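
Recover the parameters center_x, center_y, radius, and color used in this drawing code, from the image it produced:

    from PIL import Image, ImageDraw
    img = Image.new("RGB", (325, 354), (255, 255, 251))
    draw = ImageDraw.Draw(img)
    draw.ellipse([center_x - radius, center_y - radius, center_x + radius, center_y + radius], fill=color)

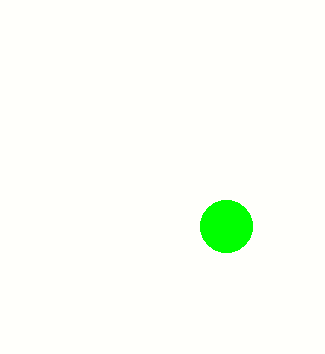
center_x = 226
center_y = 226
radius = 26
color = 'lime'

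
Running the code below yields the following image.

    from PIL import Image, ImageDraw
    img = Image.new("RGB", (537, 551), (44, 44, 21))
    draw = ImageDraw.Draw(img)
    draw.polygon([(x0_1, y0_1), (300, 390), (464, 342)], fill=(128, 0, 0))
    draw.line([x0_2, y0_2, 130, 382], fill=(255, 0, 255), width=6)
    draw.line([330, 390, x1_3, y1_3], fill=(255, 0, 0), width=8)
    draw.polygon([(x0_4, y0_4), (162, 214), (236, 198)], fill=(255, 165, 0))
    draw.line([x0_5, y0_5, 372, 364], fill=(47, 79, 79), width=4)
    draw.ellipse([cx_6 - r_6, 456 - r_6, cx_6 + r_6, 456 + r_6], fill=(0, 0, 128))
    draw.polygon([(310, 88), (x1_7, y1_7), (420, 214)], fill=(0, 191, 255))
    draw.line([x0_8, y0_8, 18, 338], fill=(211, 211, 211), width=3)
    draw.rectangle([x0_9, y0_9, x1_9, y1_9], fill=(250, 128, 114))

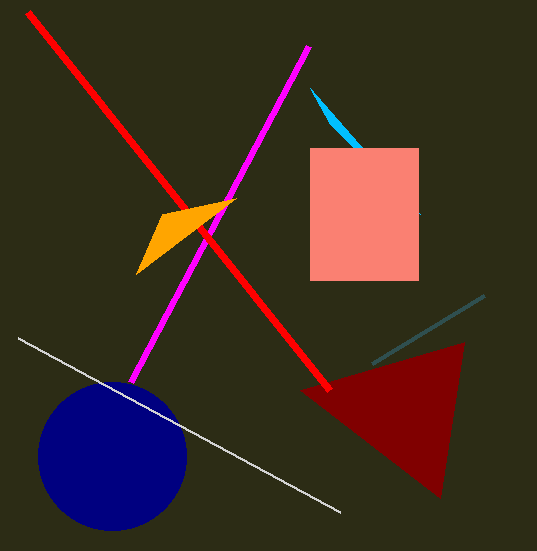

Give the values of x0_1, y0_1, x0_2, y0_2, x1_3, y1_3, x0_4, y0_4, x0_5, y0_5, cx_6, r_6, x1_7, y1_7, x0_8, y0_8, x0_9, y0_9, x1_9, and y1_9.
x0_1 = 440; y0_1 = 498; x0_2 = 308; y0_2 = 46; x1_3 = 28; y1_3 = 12; x0_4 = 136; y0_4 = 274; x0_5 = 484; y0_5 = 296; cx_6 = 112; r_6 = 74; x1_7 = 330; y1_7 = 124; x0_8 = 340; y0_8 = 512; x0_9 = 310; y0_9 = 148; x1_9 = 418; y1_9 = 280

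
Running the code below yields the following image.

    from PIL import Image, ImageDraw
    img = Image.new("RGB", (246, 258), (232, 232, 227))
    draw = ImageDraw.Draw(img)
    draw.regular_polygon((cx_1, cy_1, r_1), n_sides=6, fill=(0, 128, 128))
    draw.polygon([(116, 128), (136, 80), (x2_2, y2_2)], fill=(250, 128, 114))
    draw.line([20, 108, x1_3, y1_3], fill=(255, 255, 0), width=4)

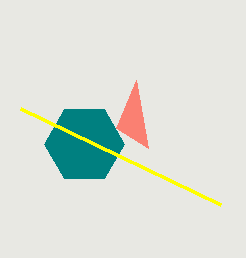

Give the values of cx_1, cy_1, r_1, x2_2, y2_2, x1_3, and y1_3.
cx_1 = 84, cy_1 = 144, r_1 = 40, x2_2 = 148, y2_2 = 148, x1_3 = 220, y1_3 = 204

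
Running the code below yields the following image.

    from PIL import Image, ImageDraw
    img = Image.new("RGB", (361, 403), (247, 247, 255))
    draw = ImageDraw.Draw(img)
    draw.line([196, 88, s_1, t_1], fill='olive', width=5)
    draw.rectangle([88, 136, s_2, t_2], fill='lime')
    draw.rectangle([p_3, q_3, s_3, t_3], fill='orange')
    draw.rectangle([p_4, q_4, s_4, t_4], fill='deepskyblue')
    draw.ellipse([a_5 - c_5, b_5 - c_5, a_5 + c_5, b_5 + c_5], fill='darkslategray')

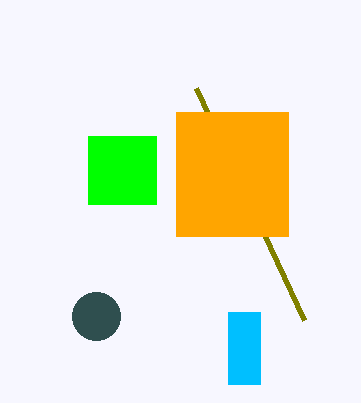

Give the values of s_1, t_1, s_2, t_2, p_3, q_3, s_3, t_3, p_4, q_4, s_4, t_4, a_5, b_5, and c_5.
s_1 = 304; t_1 = 320; s_2 = 156; t_2 = 204; p_3 = 176; q_3 = 112; s_3 = 288; t_3 = 236; p_4 = 228; q_4 = 312; s_4 = 260; t_4 = 384; a_5 = 96; b_5 = 316; c_5 = 24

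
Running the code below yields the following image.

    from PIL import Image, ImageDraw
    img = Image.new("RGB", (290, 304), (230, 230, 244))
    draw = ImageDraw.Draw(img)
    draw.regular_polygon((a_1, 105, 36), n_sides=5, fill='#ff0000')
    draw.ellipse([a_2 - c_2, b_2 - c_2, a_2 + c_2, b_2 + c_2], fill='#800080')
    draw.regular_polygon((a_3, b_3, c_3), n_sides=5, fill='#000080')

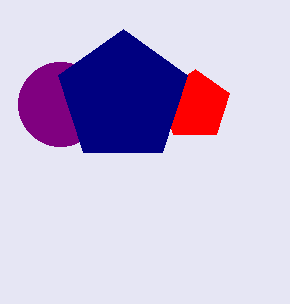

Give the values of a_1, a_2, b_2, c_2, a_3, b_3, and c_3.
a_1 = 195, a_2 = 60, b_2 = 104, c_2 = 42, a_3 = 123, b_3 = 97, c_3 = 68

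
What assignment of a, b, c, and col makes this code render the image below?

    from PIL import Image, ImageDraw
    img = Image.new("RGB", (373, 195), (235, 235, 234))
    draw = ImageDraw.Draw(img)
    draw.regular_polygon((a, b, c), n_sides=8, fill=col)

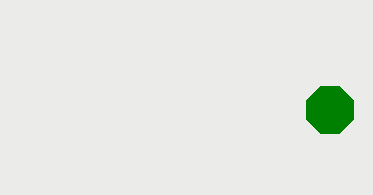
a = 330; b = 110; c = 25; col = 'green'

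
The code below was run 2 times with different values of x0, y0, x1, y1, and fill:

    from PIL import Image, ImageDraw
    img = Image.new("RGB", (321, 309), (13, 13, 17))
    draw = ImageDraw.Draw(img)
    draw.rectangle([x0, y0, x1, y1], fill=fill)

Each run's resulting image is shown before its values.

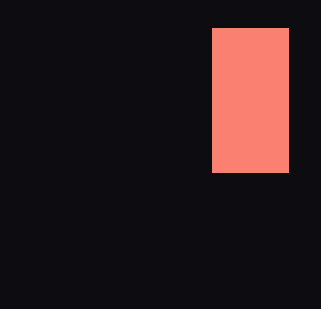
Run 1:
x0 = 212, y0 = 28, x1 = 288, y1 = 172, fill = 'salmon'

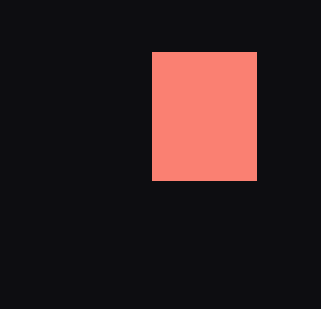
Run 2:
x0 = 152, y0 = 52, x1 = 256, y1 = 180, fill = 'salmon'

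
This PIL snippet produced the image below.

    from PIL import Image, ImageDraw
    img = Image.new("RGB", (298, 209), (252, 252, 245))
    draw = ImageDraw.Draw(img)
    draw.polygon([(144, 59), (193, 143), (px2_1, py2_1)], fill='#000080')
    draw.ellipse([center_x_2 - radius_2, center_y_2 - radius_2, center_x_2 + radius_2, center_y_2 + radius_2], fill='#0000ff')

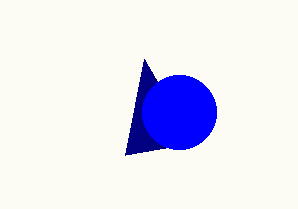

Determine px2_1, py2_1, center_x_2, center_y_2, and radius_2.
px2_1 = 125; py2_1 = 155; center_x_2 = 179; center_y_2 = 112; radius_2 = 37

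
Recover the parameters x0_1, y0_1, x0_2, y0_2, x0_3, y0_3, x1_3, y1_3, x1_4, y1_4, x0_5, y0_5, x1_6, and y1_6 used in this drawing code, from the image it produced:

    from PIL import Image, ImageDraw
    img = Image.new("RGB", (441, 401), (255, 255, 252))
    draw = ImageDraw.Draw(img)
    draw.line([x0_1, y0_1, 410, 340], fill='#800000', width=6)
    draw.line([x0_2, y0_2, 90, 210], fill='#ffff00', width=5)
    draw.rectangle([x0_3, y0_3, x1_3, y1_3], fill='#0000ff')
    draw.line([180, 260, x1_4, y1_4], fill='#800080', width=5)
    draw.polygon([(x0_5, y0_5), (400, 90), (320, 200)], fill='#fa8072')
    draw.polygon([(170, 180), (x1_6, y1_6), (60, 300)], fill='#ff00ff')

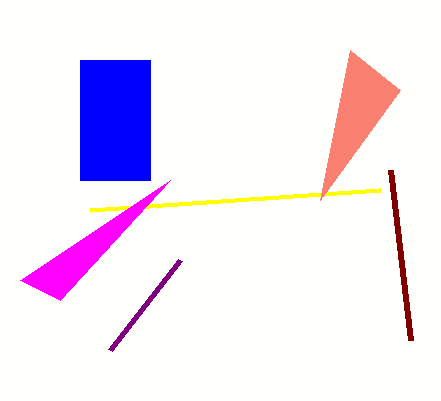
x0_1 = 390; y0_1 = 170; x0_2 = 380; y0_2 = 190; x0_3 = 80; y0_3 = 60; x1_3 = 150; y1_3 = 180; x1_4 = 110; y1_4 = 350; x0_5 = 350; y0_5 = 50; x1_6 = 20; y1_6 = 280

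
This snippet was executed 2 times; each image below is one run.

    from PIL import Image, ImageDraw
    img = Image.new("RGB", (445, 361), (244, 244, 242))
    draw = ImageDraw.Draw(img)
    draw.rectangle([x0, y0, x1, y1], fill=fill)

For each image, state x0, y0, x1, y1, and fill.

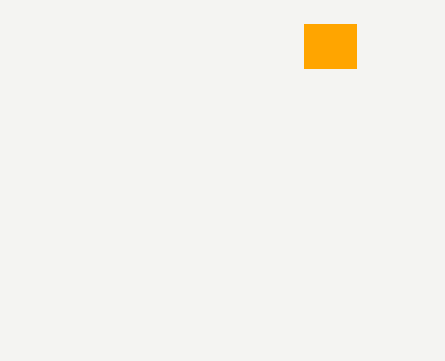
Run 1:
x0 = 304, y0 = 24, x1 = 356, y1 = 68, fill = 'orange'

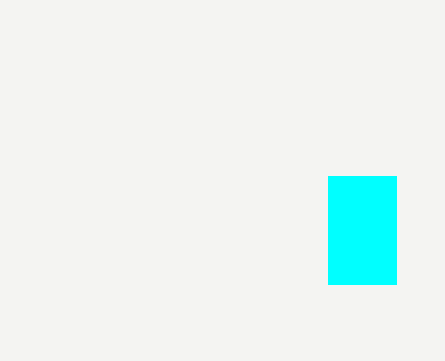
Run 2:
x0 = 328, y0 = 176, x1 = 396, y1 = 284, fill = 'cyan'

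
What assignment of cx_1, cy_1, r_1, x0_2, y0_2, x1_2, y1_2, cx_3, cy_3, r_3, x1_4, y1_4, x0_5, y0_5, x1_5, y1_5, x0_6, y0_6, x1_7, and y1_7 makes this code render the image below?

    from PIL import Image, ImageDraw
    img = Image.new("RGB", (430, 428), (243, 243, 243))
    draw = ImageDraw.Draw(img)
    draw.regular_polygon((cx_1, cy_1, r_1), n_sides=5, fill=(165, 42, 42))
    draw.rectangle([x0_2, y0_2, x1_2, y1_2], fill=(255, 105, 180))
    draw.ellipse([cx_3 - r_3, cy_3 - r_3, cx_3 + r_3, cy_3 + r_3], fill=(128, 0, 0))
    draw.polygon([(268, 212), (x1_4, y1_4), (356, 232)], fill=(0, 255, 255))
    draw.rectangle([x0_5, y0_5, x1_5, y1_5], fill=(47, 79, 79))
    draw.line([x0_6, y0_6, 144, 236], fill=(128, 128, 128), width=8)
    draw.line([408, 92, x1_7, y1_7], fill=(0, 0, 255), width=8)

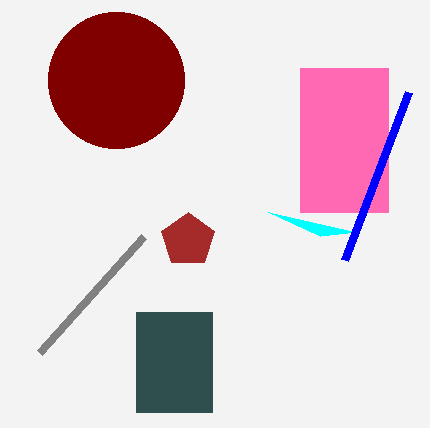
cx_1 = 188
cy_1 = 240
r_1 = 28
x0_2 = 300
y0_2 = 68
x1_2 = 388
y1_2 = 212
cx_3 = 116
cy_3 = 80
r_3 = 68
x1_4 = 320
y1_4 = 236
x0_5 = 136
y0_5 = 312
x1_5 = 212
y1_5 = 412
x0_6 = 40
y0_6 = 352
x1_7 = 344
y1_7 = 260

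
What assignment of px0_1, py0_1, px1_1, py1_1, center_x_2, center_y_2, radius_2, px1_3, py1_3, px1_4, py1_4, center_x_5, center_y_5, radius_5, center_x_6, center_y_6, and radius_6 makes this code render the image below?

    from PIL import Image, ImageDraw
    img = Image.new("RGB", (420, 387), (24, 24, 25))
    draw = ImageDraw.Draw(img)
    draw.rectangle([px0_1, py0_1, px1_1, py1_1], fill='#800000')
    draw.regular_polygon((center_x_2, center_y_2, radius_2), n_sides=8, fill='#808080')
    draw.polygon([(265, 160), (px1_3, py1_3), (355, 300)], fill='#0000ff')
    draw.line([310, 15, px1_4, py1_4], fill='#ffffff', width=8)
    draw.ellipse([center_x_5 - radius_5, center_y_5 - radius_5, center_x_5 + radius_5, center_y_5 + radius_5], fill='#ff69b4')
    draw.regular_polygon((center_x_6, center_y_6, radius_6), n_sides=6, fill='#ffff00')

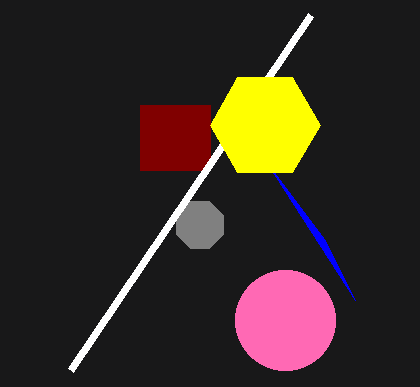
px0_1 = 140
py0_1 = 105
px1_1 = 210
py1_1 = 170
center_x_2 = 200
center_y_2 = 225
radius_2 = 25
px1_3 = 325
py1_3 = 240
px1_4 = 70
py1_4 = 370
center_x_5 = 285
center_y_5 = 320
radius_5 = 50
center_x_6 = 265
center_y_6 = 125
radius_6 = 55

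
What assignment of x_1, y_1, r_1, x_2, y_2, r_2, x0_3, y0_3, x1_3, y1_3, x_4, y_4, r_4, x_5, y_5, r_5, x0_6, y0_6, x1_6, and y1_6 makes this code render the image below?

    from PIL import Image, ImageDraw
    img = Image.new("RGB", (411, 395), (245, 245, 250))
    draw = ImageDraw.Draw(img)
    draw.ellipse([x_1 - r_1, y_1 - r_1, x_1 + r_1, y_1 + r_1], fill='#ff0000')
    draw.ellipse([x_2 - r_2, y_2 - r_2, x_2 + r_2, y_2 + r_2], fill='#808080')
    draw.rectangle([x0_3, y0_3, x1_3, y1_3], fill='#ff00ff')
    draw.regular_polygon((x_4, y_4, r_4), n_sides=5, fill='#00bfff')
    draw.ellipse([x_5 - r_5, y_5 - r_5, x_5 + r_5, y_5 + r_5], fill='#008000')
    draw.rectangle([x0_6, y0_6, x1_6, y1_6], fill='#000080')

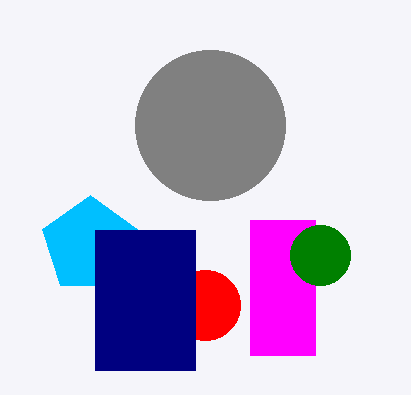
x_1 = 205; y_1 = 305; r_1 = 35; x_2 = 210; y_2 = 125; r_2 = 75; x0_3 = 250; y0_3 = 220; x1_3 = 315; y1_3 = 355; x_4 = 90; y_4 = 245; r_4 = 50; x_5 = 320; y_5 = 255; r_5 = 30; x0_6 = 95; y0_6 = 230; x1_6 = 195; y1_6 = 370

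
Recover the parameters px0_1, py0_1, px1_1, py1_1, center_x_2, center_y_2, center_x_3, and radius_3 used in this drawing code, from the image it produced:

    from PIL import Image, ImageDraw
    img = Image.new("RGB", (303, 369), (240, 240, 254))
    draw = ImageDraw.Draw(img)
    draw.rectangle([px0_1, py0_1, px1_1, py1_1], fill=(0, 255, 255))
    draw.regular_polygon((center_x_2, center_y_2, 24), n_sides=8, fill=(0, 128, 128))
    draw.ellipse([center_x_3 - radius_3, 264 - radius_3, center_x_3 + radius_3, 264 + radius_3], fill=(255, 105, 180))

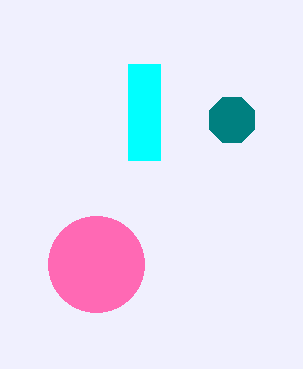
px0_1 = 128
py0_1 = 64
px1_1 = 160
py1_1 = 160
center_x_2 = 232
center_y_2 = 120
center_x_3 = 96
radius_3 = 48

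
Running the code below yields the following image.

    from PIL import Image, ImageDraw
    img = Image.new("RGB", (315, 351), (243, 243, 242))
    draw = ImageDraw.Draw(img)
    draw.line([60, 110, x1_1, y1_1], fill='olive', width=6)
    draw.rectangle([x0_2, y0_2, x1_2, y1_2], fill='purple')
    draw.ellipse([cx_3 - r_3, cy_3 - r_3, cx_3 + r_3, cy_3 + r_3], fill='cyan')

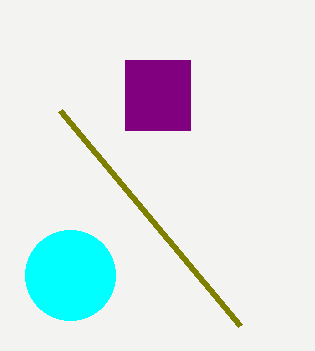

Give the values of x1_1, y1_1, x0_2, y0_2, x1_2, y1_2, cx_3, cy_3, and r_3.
x1_1 = 240
y1_1 = 325
x0_2 = 125
y0_2 = 60
x1_2 = 190
y1_2 = 130
cx_3 = 70
cy_3 = 275
r_3 = 45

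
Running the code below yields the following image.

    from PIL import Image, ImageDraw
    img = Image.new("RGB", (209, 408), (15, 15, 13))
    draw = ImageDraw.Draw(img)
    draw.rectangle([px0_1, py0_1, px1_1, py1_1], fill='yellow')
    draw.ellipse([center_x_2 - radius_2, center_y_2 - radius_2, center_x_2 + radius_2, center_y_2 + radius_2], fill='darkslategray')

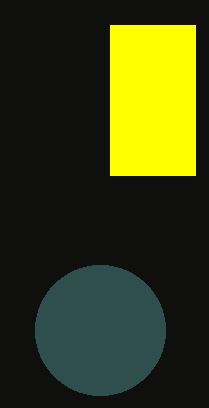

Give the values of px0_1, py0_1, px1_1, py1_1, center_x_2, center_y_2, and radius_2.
px0_1 = 110
py0_1 = 25
px1_1 = 195
py1_1 = 175
center_x_2 = 100
center_y_2 = 330
radius_2 = 65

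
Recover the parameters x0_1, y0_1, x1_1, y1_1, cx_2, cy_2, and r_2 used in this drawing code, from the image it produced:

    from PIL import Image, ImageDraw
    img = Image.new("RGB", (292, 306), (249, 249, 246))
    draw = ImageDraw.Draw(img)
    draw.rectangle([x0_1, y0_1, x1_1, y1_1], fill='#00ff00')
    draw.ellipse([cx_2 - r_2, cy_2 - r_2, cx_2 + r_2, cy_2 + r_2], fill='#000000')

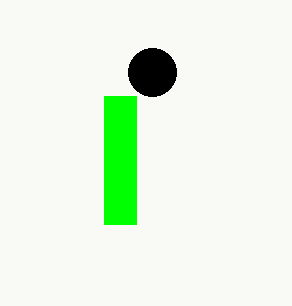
x0_1 = 104, y0_1 = 96, x1_1 = 136, y1_1 = 224, cx_2 = 152, cy_2 = 72, r_2 = 24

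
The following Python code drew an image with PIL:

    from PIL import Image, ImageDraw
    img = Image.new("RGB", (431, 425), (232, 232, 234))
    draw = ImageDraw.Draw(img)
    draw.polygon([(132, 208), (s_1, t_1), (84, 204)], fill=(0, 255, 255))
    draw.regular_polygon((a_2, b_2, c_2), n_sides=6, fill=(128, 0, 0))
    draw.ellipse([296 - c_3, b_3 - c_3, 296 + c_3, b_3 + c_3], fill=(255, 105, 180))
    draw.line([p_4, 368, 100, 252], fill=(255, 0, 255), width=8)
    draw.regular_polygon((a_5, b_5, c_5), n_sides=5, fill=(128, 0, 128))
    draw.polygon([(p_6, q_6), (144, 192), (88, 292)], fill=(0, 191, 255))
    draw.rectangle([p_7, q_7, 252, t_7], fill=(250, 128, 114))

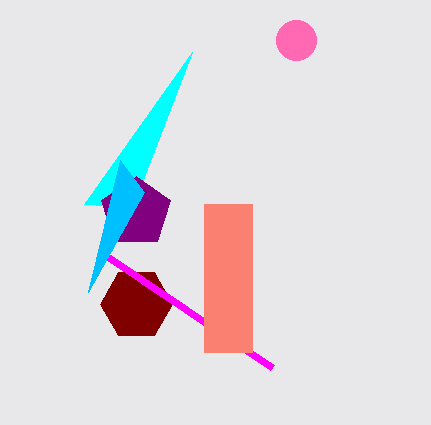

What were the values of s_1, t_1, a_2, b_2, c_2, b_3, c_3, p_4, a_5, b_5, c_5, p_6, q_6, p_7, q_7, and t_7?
s_1 = 192
t_1 = 52
a_2 = 136
b_2 = 304
c_2 = 36
b_3 = 40
c_3 = 20
p_4 = 272
a_5 = 136
b_5 = 212
c_5 = 36
p_6 = 120
q_6 = 160
p_7 = 204
q_7 = 204
t_7 = 352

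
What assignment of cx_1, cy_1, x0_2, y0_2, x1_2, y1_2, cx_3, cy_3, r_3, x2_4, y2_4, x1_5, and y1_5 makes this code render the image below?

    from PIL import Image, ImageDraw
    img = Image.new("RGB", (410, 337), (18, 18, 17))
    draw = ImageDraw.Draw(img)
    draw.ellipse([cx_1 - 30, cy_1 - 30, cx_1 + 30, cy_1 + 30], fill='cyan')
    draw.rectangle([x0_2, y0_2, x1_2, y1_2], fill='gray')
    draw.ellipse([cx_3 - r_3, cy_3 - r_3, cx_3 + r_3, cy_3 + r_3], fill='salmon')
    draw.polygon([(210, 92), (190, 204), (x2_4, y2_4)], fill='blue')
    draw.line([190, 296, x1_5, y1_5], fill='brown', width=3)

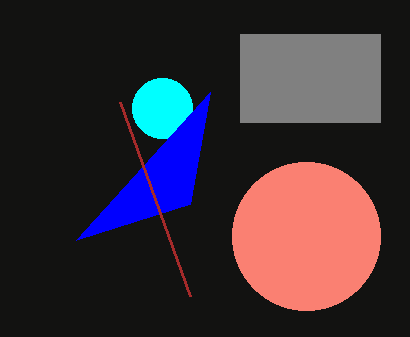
cx_1 = 162; cy_1 = 108; x0_2 = 240; y0_2 = 34; x1_2 = 380; y1_2 = 122; cx_3 = 306; cy_3 = 236; r_3 = 74; x2_4 = 76; y2_4 = 240; x1_5 = 120; y1_5 = 102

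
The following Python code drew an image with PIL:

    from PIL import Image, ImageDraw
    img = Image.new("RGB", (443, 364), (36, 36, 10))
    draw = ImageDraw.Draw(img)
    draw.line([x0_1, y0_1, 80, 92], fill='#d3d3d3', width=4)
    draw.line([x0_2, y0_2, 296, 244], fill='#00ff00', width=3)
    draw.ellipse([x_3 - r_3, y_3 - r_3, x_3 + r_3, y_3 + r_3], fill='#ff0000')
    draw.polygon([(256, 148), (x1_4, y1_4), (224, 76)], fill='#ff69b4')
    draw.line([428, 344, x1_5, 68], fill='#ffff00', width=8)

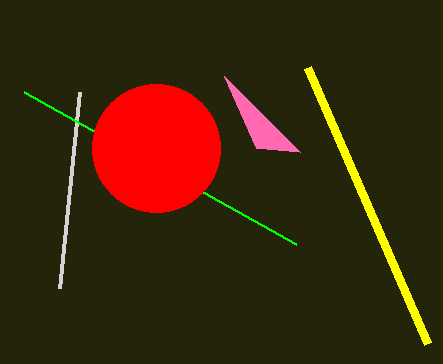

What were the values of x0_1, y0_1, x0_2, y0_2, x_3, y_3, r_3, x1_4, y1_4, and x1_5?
x0_1 = 60, y0_1 = 288, x0_2 = 24, y0_2 = 92, x_3 = 156, y_3 = 148, r_3 = 64, x1_4 = 300, y1_4 = 152, x1_5 = 308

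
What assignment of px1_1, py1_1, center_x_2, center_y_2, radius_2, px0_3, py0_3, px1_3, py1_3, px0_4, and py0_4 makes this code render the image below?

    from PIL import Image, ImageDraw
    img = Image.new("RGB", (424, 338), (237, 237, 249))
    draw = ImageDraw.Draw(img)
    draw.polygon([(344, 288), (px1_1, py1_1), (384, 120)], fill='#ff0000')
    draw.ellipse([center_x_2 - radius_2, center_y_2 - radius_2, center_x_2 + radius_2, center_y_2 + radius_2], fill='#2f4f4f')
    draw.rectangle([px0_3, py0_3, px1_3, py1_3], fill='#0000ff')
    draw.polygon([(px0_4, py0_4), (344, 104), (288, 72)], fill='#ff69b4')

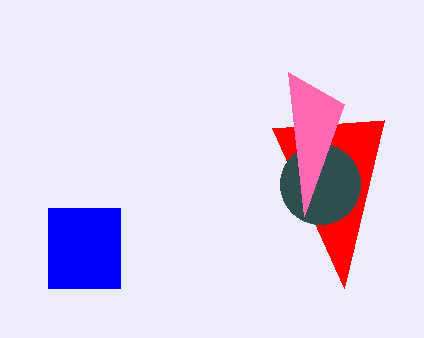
px1_1 = 272
py1_1 = 128
center_x_2 = 320
center_y_2 = 184
radius_2 = 40
px0_3 = 48
py0_3 = 208
px1_3 = 120
py1_3 = 288
px0_4 = 304
py0_4 = 216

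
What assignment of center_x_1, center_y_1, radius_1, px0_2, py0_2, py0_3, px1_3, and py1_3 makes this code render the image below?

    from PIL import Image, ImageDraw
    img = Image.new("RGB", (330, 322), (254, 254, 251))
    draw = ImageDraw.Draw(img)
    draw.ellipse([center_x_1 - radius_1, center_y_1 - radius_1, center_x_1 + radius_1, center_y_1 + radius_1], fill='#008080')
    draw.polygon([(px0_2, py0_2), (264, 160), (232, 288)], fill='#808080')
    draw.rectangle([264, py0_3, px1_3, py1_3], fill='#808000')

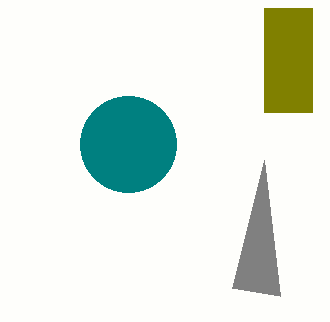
center_x_1 = 128
center_y_1 = 144
radius_1 = 48
px0_2 = 280
py0_2 = 296
py0_3 = 8
px1_3 = 312
py1_3 = 112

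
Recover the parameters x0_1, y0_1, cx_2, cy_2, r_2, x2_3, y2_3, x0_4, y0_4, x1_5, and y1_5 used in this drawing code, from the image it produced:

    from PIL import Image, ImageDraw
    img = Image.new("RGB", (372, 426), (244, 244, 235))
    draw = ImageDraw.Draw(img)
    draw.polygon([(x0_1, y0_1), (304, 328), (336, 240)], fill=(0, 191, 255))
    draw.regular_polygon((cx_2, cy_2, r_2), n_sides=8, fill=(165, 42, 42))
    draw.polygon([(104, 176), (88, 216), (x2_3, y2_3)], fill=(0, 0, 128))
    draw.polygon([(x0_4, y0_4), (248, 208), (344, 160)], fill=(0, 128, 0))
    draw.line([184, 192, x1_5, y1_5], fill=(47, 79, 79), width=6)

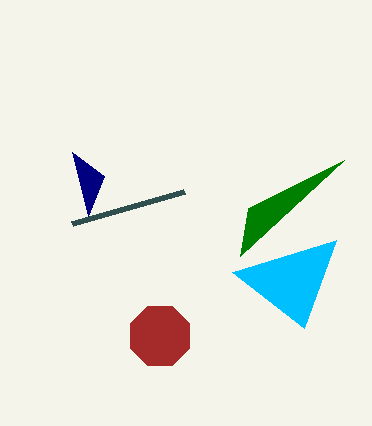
x0_1 = 232
y0_1 = 272
cx_2 = 160
cy_2 = 336
r_2 = 32
x2_3 = 72
y2_3 = 152
x0_4 = 240
y0_4 = 256
x1_5 = 72
y1_5 = 224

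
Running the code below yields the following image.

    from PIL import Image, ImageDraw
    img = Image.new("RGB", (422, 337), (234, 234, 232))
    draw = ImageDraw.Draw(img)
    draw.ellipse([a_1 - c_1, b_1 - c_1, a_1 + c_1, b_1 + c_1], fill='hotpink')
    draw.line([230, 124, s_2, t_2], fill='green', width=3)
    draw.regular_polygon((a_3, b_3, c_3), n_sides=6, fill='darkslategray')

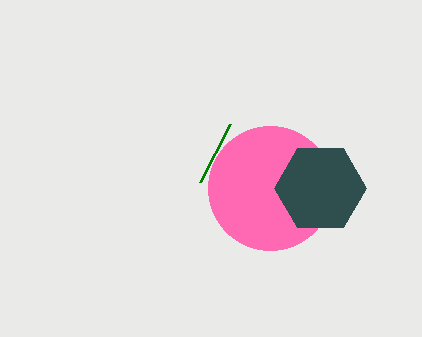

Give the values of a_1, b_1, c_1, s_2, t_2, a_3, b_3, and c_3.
a_1 = 270, b_1 = 188, c_1 = 62, s_2 = 200, t_2 = 182, a_3 = 320, b_3 = 188, c_3 = 46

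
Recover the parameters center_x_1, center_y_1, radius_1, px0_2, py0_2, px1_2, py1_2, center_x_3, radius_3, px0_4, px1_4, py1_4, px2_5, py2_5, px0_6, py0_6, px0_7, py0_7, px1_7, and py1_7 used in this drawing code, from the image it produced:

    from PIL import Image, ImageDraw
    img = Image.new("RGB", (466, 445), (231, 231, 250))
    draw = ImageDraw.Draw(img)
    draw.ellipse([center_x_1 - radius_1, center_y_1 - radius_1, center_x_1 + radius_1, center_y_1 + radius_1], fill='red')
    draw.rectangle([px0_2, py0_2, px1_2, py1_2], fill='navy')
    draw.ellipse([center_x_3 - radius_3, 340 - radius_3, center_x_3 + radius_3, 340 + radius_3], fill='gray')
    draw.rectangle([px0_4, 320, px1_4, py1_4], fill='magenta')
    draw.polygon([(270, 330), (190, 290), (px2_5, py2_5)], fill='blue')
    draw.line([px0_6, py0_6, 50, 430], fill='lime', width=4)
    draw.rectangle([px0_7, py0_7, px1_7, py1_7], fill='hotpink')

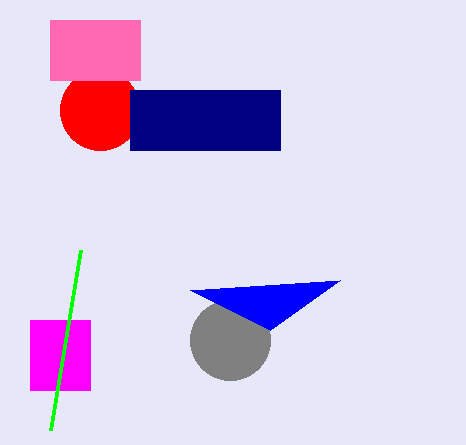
center_x_1 = 100, center_y_1 = 110, radius_1 = 40, px0_2 = 130, py0_2 = 90, px1_2 = 280, py1_2 = 150, center_x_3 = 230, radius_3 = 40, px0_4 = 30, px1_4 = 90, py1_4 = 390, px2_5 = 340, py2_5 = 280, px0_6 = 80, py0_6 = 250, px0_7 = 50, py0_7 = 20, px1_7 = 140, py1_7 = 80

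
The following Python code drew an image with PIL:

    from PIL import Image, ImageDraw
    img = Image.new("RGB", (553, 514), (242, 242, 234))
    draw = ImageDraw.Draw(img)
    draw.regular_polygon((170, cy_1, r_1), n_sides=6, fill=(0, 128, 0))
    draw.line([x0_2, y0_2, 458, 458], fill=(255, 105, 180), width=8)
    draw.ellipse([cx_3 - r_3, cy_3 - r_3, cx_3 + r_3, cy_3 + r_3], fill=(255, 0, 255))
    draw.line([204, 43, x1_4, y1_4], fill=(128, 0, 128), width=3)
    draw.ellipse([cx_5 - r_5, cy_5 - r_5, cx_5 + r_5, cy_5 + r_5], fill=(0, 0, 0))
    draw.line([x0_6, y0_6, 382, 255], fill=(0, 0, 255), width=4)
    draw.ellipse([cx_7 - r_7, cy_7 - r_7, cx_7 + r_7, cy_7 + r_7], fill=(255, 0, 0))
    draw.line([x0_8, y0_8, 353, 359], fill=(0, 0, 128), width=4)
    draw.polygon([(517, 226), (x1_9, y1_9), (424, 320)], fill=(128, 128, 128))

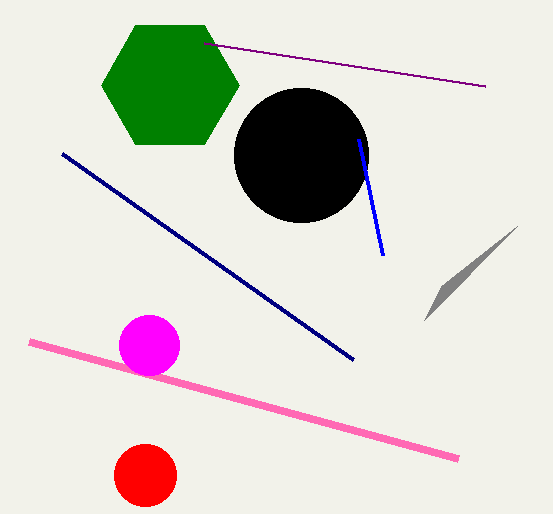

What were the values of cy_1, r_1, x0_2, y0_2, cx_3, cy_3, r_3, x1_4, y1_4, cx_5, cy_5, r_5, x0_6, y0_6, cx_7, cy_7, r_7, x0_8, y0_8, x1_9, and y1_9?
cy_1 = 85, r_1 = 69, x0_2 = 29, y0_2 = 341, cx_3 = 149, cy_3 = 345, r_3 = 30, x1_4 = 485, y1_4 = 86, cx_5 = 301, cy_5 = 155, r_5 = 67, x0_6 = 358, y0_6 = 139, cx_7 = 145, cy_7 = 475, r_7 = 31, x0_8 = 62, y0_8 = 153, x1_9 = 441, y1_9 = 286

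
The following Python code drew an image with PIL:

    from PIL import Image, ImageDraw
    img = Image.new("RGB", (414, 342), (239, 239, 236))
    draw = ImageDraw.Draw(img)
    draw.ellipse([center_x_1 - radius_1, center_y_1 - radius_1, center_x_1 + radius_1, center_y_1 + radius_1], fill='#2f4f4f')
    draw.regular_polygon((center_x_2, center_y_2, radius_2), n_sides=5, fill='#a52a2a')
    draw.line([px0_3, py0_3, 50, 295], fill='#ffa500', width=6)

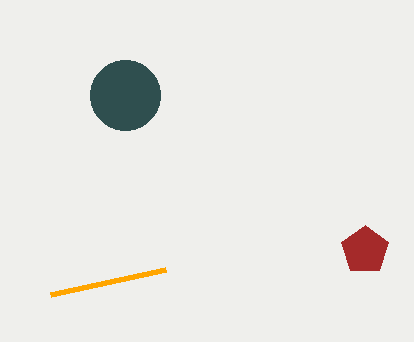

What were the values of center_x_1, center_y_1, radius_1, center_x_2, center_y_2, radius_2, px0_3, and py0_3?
center_x_1 = 125
center_y_1 = 95
radius_1 = 35
center_x_2 = 365
center_y_2 = 250
radius_2 = 25
px0_3 = 165
py0_3 = 270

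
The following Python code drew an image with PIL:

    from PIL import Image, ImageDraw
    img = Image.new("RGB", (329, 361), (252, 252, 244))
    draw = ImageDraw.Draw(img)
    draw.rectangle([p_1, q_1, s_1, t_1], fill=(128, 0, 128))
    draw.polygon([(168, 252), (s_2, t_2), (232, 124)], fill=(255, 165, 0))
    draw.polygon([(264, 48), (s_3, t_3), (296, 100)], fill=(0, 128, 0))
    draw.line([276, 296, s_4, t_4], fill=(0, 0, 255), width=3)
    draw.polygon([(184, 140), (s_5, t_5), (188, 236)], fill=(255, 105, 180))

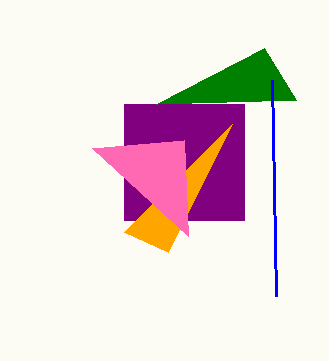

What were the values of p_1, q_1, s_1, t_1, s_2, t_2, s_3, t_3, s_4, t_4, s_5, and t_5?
p_1 = 124, q_1 = 104, s_1 = 244, t_1 = 220, s_2 = 124, t_2 = 232, s_3 = 156, t_3 = 104, s_4 = 272, t_4 = 80, s_5 = 92, t_5 = 148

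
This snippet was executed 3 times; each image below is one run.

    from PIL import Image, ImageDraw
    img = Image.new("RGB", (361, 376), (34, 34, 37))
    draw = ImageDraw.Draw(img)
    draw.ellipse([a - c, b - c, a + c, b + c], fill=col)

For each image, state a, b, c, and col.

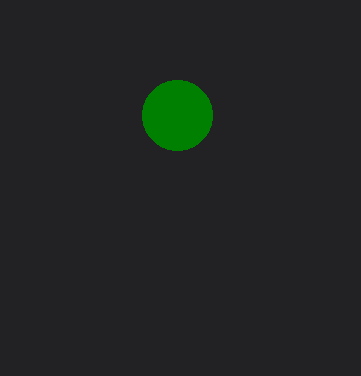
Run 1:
a = 177, b = 115, c = 35, col = 'green'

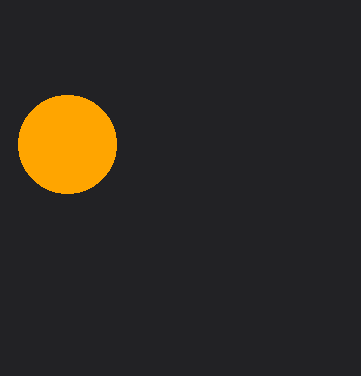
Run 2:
a = 67
b = 144
c = 49
col = 'orange'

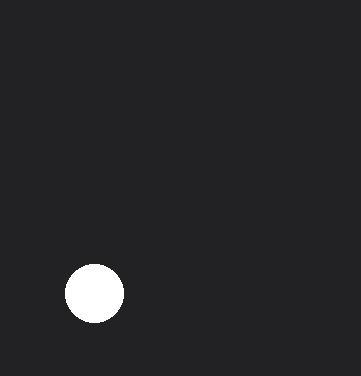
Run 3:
a = 94
b = 293
c = 29
col = 'white'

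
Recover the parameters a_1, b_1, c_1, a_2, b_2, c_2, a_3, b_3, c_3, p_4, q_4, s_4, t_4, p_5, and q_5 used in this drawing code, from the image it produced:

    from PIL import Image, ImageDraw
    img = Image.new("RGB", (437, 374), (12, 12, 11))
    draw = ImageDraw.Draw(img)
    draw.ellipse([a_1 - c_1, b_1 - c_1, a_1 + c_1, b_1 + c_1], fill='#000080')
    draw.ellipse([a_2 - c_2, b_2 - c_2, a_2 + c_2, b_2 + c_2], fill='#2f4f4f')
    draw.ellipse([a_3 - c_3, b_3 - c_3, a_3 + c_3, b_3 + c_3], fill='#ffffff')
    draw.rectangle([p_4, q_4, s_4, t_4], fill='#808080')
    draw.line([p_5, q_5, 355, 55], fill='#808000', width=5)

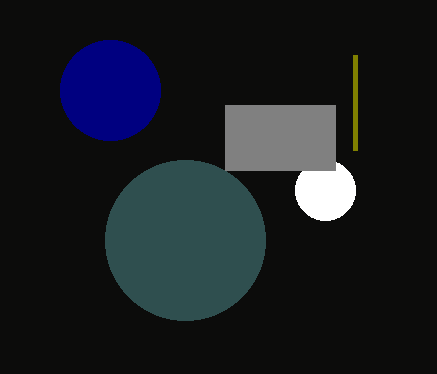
a_1 = 110
b_1 = 90
c_1 = 50
a_2 = 185
b_2 = 240
c_2 = 80
a_3 = 325
b_3 = 190
c_3 = 30
p_4 = 225
q_4 = 105
s_4 = 335
t_4 = 170
p_5 = 355
q_5 = 150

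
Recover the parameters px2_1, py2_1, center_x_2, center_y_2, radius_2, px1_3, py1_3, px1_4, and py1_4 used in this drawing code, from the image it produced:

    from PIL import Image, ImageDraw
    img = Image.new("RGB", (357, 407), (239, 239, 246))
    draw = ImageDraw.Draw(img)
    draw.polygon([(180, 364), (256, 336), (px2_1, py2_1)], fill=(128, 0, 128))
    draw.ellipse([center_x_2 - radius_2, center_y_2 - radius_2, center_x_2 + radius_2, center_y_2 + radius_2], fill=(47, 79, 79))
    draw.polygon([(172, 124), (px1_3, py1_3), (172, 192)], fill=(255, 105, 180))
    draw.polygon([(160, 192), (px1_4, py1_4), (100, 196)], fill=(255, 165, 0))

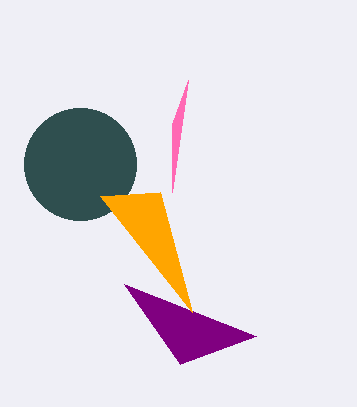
px2_1 = 124, py2_1 = 284, center_x_2 = 80, center_y_2 = 164, radius_2 = 56, px1_3 = 188, py1_3 = 80, px1_4 = 192, py1_4 = 312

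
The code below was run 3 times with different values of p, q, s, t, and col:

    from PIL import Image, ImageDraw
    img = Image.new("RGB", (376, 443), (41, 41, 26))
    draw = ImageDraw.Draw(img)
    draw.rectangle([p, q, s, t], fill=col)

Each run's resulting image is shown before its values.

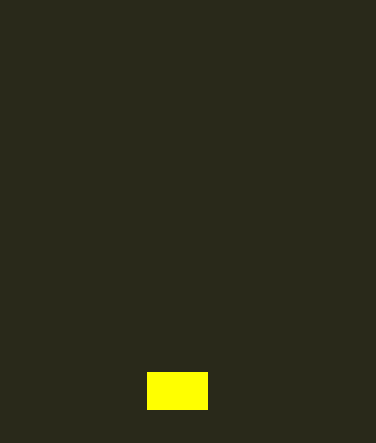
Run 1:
p = 147; q = 372; s = 207; t = 409; col = 'yellow'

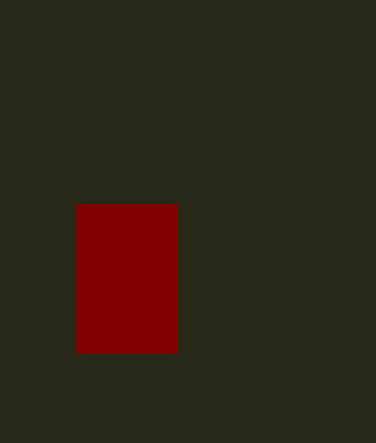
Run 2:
p = 75; q = 204; s = 177; t = 353; col = 'maroon'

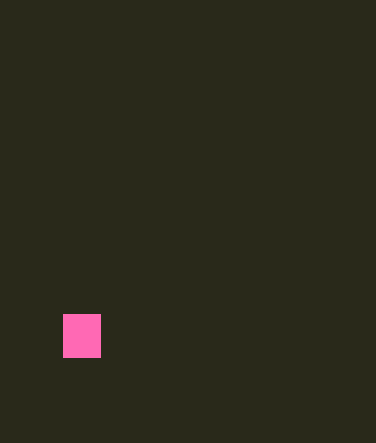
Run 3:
p = 63, q = 314, s = 100, t = 357, col = 'hotpink'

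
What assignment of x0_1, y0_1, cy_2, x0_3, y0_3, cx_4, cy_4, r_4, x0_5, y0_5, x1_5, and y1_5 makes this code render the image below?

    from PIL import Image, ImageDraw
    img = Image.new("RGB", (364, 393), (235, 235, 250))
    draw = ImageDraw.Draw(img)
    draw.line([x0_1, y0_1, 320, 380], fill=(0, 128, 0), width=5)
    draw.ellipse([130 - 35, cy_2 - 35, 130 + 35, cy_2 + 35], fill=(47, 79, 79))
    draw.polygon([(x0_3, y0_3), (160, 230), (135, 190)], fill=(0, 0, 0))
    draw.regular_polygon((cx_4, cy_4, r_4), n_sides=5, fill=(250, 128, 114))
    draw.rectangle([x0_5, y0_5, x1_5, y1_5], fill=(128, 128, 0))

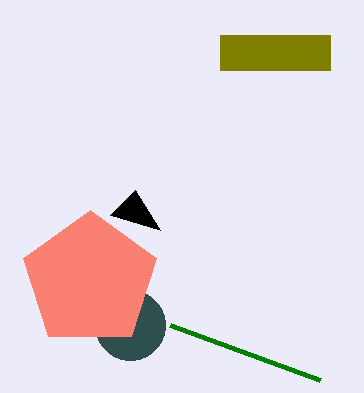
x0_1 = 170; y0_1 = 325; cy_2 = 325; x0_3 = 110; y0_3 = 215; cx_4 = 90; cy_4 = 280; r_4 = 70; x0_5 = 220; y0_5 = 35; x1_5 = 330; y1_5 = 70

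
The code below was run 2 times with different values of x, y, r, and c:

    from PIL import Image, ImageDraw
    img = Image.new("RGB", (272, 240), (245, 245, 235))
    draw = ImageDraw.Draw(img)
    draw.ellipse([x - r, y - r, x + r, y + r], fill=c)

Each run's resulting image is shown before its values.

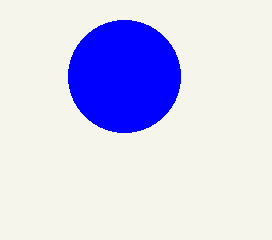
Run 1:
x = 124
y = 76
r = 56
c = 'blue'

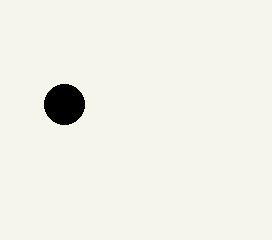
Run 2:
x = 64; y = 104; r = 20; c = 'black'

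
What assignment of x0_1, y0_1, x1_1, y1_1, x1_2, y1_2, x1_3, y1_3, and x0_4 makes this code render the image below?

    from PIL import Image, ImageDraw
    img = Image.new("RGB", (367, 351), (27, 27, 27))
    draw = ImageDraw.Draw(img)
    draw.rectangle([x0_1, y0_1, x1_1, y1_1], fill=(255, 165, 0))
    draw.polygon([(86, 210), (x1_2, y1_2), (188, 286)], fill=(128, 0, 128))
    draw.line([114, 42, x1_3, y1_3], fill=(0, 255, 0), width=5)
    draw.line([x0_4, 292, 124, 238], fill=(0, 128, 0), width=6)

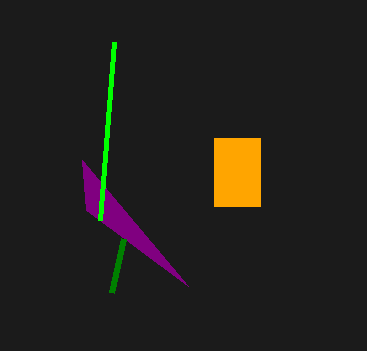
x0_1 = 214, y0_1 = 138, x1_1 = 260, y1_1 = 206, x1_2 = 82, y1_2 = 160, x1_3 = 100, y1_3 = 220, x0_4 = 112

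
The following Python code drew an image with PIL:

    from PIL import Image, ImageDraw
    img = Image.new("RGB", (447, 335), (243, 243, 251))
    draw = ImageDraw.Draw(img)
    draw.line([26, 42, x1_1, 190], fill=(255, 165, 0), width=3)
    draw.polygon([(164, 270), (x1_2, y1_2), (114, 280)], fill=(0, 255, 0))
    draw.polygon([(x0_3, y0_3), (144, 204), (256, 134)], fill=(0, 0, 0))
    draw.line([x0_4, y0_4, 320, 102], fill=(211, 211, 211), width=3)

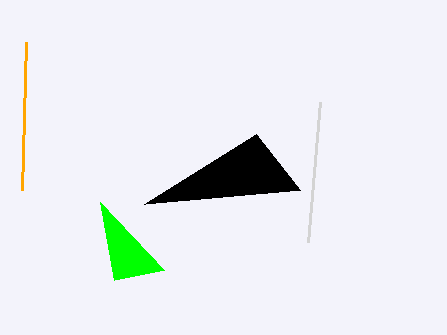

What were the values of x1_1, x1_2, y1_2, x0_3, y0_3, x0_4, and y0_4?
x1_1 = 22
x1_2 = 100
y1_2 = 202
x0_3 = 300
y0_3 = 190
x0_4 = 308
y0_4 = 242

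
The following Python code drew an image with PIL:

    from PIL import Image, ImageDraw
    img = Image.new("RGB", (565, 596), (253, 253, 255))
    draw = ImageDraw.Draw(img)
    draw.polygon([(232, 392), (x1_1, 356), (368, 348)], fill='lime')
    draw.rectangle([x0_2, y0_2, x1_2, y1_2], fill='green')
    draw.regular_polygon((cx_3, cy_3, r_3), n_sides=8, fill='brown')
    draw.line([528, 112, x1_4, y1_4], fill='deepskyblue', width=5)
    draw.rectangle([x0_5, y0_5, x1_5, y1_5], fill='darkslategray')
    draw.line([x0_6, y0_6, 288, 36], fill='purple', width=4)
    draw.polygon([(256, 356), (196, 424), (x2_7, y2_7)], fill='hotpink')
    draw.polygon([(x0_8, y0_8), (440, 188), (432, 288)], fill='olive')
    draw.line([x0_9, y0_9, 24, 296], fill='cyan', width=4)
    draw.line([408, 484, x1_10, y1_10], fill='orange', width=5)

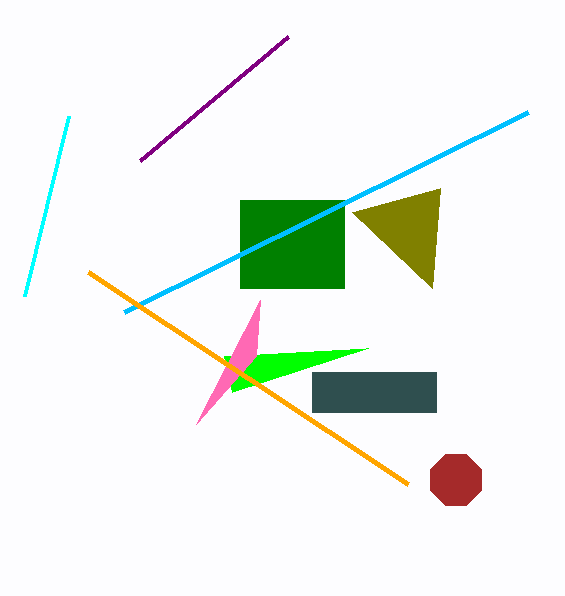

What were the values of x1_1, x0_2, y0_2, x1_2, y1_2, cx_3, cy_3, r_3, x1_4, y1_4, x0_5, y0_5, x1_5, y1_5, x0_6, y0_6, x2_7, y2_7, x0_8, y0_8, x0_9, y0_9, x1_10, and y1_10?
x1_1 = 224; x0_2 = 240; y0_2 = 200; x1_2 = 344; y1_2 = 288; cx_3 = 456; cy_3 = 480; r_3 = 28; x1_4 = 124; y1_4 = 312; x0_5 = 312; y0_5 = 372; x1_5 = 436; y1_5 = 412; x0_6 = 140; y0_6 = 160; x2_7 = 260; y2_7 = 300; x0_8 = 352; y0_8 = 212; x0_9 = 68; y0_9 = 116; x1_10 = 88; y1_10 = 272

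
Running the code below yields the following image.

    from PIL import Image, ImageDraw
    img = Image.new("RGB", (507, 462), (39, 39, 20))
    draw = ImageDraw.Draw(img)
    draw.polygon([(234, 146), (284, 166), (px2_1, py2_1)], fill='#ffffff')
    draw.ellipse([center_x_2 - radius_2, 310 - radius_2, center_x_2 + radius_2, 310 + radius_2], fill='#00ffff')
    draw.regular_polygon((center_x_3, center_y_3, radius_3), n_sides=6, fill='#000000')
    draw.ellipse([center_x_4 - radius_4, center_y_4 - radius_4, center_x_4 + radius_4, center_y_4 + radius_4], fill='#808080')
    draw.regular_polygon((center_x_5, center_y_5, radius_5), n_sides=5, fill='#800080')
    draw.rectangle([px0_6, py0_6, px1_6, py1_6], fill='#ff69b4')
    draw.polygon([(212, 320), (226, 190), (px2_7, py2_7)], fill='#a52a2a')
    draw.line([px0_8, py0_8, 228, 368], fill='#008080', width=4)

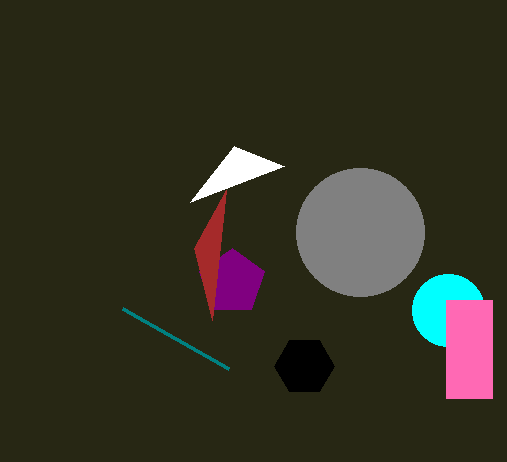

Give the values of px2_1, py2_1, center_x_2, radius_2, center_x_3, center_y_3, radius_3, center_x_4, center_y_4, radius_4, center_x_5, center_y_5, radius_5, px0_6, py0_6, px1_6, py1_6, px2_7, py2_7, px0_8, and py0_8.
px2_1 = 190, py2_1 = 202, center_x_2 = 448, radius_2 = 36, center_x_3 = 304, center_y_3 = 366, radius_3 = 30, center_x_4 = 360, center_y_4 = 232, radius_4 = 64, center_x_5 = 232, center_y_5 = 282, radius_5 = 34, px0_6 = 446, py0_6 = 300, px1_6 = 492, py1_6 = 398, px2_7 = 194, py2_7 = 248, px0_8 = 122, py0_8 = 308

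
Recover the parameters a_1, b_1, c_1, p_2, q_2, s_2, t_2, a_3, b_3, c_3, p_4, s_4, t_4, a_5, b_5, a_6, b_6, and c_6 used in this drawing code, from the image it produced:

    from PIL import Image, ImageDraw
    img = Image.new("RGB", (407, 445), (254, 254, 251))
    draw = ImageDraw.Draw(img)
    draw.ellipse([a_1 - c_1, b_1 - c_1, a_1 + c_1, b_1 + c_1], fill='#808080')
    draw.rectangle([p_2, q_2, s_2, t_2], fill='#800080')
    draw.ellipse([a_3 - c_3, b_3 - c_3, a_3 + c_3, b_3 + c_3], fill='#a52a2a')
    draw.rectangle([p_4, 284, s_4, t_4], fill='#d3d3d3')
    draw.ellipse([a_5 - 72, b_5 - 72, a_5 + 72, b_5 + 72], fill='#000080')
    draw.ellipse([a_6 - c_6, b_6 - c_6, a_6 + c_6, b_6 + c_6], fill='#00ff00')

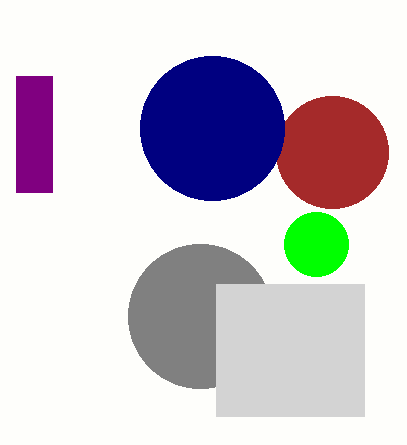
a_1 = 200, b_1 = 316, c_1 = 72, p_2 = 16, q_2 = 76, s_2 = 52, t_2 = 192, a_3 = 332, b_3 = 152, c_3 = 56, p_4 = 216, s_4 = 364, t_4 = 416, a_5 = 212, b_5 = 128, a_6 = 316, b_6 = 244, c_6 = 32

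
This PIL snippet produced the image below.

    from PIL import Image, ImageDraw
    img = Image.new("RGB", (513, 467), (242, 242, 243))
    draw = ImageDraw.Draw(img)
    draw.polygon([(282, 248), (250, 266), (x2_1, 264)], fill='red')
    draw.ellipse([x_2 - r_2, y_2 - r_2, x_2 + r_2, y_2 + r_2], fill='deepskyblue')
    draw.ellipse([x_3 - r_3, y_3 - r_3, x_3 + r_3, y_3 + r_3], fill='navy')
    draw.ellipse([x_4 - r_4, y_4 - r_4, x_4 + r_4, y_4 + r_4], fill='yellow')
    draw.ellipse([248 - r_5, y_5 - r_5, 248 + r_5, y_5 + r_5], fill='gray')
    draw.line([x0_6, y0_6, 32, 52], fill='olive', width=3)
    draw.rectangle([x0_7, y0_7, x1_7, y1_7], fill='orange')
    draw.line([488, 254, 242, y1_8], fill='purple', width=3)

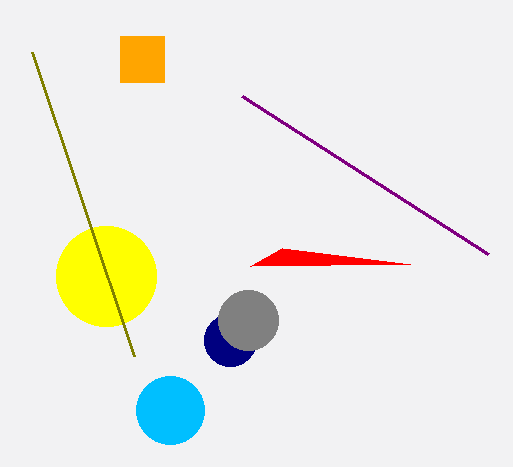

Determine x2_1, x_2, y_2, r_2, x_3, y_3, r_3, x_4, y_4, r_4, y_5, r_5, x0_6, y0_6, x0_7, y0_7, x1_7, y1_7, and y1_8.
x2_1 = 410; x_2 = 170; y_2 = 410; r_2 = 34; x_3 = 230; y_3 = 340; r_3 = 26; x_4 = 106; y_4 = 276; r_4 = 50; y_5 = 320; r_5 = 30; x0_6 = 134; y0_6 = 356; x0_7 = 120; y0_7 = 36; x1_7 = 164; y1_7 = 82; y1_8 = 96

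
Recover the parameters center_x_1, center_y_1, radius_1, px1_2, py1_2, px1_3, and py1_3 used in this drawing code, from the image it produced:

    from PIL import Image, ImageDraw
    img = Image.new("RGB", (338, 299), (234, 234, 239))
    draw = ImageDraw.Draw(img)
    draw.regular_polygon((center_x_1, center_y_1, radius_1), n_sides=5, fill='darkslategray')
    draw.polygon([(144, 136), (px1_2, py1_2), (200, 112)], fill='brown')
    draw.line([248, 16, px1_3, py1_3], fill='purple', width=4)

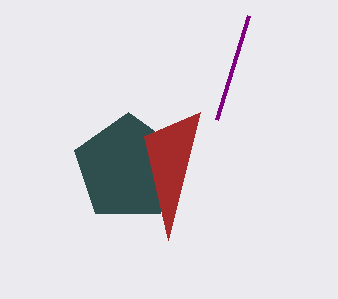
center_x_1 = 128, center_y_1 = 168, radius_1 = 56, px1_2 = 168, py1_2 = 240, px1_3 = 216, py1_3 = 120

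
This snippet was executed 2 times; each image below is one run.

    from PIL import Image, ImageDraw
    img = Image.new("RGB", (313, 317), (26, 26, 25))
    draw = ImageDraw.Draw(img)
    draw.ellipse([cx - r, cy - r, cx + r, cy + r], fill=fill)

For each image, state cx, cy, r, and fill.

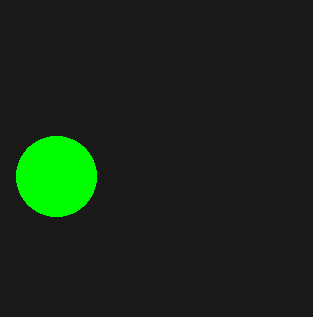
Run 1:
cx = 56, cy = 176, r = 40, fill = 'lime'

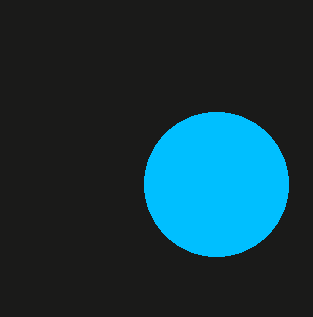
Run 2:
cx = 216; cy = 184; r = 72; fill = 'deepskyblue'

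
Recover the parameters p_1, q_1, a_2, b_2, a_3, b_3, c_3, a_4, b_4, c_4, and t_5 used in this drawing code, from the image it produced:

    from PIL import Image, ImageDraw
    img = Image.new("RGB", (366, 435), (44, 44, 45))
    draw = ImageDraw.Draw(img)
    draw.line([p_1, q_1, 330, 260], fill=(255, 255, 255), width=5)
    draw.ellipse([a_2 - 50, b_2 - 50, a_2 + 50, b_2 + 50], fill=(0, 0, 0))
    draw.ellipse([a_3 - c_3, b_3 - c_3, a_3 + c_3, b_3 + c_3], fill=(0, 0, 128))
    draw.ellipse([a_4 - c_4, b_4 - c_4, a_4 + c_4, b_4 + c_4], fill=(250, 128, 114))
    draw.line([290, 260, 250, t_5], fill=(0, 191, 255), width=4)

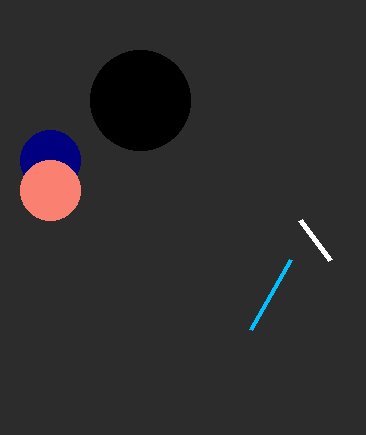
p_1 = 300, q_1 = 220, a_2 = 140, b_2 = 100, a_3 = 50, b_3 = 160, c_3 = 30, a_4 = 50, b_4 = 190, c_4 = 30, t_5 = 330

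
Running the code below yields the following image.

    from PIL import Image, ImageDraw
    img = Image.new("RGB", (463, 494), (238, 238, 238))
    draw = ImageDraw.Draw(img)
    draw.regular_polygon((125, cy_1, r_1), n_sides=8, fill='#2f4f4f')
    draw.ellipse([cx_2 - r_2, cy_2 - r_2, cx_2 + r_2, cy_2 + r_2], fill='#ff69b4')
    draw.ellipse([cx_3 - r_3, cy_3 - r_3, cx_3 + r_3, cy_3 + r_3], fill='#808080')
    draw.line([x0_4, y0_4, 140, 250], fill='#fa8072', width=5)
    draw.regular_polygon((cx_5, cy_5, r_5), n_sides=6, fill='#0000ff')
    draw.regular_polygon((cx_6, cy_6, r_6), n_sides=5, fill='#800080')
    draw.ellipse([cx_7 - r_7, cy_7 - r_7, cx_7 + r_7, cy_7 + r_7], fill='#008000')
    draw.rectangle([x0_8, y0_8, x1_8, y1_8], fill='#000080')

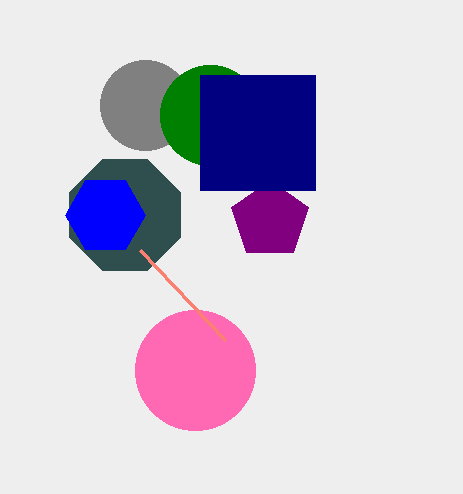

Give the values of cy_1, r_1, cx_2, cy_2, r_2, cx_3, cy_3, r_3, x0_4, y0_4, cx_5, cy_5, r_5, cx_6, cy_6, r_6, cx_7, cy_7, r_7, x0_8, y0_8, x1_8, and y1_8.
cy_1 = 215
r_1 = 60
cx_2 = 195
cy_2 = 370
r_2 = 60
cx_3 = 145
cy_3 = 105
r_3 = 45
x0_4 = 225
y0_4 = 340
cx_5 = 105
cy_5 = 215
r_5 = 40
cx_6 = 270
cy_6 = 220
r_6 = 40
cx_7 = 210
cy_7 = 115
r_7 = 50
x0_8 = 200
y0_8 = 75
x1_8 = 315
y1_8 = 190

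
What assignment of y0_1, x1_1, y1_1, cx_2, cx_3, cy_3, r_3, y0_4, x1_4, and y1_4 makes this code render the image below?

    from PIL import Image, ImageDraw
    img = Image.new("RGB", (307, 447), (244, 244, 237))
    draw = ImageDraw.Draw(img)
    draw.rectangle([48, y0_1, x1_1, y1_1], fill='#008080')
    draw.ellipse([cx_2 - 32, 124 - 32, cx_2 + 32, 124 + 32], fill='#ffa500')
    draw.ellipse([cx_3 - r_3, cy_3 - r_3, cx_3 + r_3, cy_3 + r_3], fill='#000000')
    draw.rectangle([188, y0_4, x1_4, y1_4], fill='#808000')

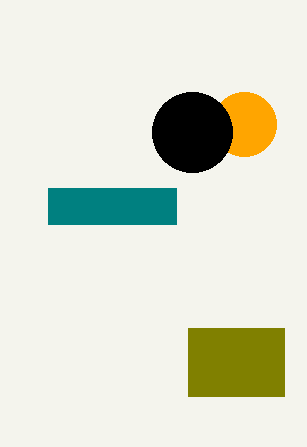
y0_1 = 188
x1_1 = 176
y1_1 = 224
cx_2 = 244
cx_3 = 192
cy_3 = 132
r_3 = 40
y0_4 = 328
x1_4 = 284
y1_4 = 396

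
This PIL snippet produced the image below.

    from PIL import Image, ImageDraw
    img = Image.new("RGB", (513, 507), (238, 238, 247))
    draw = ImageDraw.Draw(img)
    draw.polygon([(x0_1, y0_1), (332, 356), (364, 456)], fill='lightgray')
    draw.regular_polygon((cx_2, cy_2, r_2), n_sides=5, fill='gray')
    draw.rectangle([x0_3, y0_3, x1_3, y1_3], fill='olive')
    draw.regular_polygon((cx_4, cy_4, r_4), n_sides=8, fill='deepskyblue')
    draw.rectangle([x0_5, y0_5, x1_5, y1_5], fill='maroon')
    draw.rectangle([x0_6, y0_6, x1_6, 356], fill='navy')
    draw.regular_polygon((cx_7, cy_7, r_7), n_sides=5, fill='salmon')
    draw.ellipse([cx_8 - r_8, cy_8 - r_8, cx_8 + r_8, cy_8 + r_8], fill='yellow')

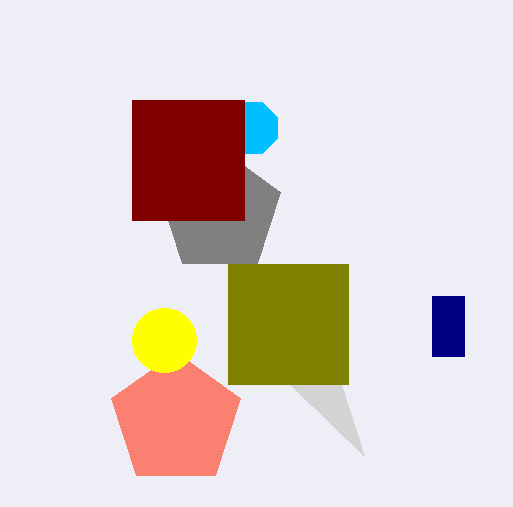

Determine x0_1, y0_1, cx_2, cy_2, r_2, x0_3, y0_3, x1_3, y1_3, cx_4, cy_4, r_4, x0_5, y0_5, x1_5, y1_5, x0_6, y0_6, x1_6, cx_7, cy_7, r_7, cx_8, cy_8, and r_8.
x0_1 = 228, y0_1 = 324, cx_2 = 220, cy_2 = 212, r_2 = 64, x0_3 = 228, y0_3 = 264, x1_3 = 348, y1_3 = 384, cx_4 = 252, cy_4 = 128, r_4 = 28, x0_5 = 132, y0_5 = 100, x1_5 = 244, y1_5 = 220, x0_6 = 432, y0_6 = 296, x1_6 = 464, cx_7 = 176, cy_7 = 420, r_7 = 68, cx_8 = 164, cy_8 = 340, r_8 = 32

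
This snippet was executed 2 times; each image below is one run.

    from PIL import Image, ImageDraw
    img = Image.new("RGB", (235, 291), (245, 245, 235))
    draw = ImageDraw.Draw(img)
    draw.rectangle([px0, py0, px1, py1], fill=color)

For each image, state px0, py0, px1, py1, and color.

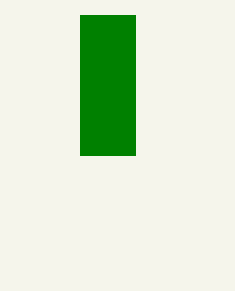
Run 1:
px0 = 80
py0 = 15
px1 = 135
py1 = 155
color = 'green'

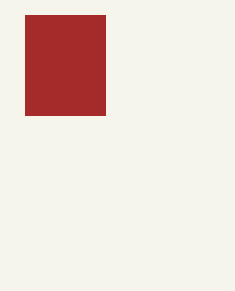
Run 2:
px0 = 25; py0 = 15; px1 = 105; py1 = 115; color = 'brown'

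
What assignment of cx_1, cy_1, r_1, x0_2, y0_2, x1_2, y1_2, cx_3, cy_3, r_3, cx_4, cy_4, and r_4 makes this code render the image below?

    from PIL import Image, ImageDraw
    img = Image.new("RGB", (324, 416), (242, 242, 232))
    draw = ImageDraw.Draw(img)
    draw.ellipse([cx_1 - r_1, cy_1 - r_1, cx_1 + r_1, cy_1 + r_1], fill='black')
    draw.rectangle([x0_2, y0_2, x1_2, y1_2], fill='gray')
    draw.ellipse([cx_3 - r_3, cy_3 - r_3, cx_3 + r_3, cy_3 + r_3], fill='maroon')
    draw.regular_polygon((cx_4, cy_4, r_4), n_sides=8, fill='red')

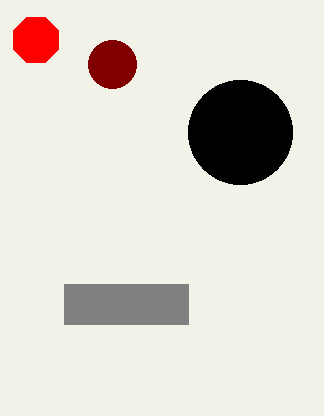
cx_1 = 240
cy_1 = 132
r_1 = 52
x0_2 = 64
y0_2 = 284
x1_2 = 188
y1_2 = 324
cx_3 = 112
cy_3 = 64
r_3 = 24
cx_4 = 36
cy_4 = 40
r_4 = 24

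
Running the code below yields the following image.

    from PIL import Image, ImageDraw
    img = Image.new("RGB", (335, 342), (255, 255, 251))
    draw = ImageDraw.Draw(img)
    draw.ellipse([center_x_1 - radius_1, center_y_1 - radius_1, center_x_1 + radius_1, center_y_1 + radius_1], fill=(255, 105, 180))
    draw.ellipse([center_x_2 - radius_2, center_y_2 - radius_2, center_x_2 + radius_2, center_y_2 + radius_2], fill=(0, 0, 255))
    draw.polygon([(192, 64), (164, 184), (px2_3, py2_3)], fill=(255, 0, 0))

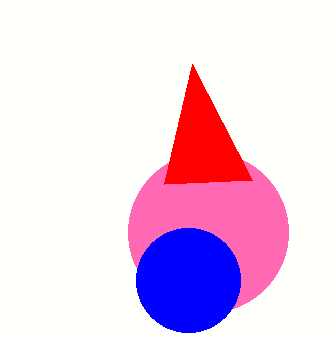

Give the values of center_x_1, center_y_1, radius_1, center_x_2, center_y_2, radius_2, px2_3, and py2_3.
center_x_1 = 208
center_y_1 = 232
radius_1 = 80
center_x_2 = 188
center_y_2 = 280
radius_2 = 52
px2_3 = 252
py2_3 = 180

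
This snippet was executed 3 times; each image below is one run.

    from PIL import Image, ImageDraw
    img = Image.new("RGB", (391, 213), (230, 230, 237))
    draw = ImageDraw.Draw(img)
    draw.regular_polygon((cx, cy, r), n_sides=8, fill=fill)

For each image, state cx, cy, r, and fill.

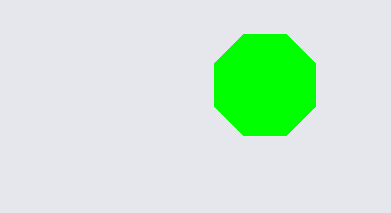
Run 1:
cx = 265, cy = 85, r = 55, fill = 'lime'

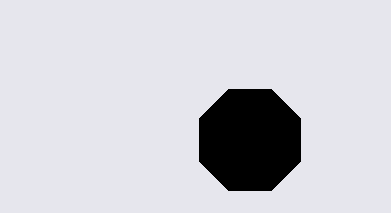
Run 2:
cx = 250
cy = 140
r = 55
fill = 'black'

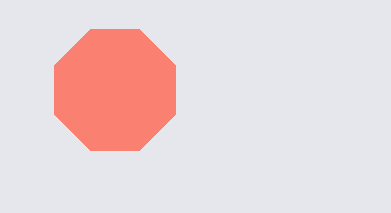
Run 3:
cx = 115, cy = 90, r = 65, fill = 'salmon'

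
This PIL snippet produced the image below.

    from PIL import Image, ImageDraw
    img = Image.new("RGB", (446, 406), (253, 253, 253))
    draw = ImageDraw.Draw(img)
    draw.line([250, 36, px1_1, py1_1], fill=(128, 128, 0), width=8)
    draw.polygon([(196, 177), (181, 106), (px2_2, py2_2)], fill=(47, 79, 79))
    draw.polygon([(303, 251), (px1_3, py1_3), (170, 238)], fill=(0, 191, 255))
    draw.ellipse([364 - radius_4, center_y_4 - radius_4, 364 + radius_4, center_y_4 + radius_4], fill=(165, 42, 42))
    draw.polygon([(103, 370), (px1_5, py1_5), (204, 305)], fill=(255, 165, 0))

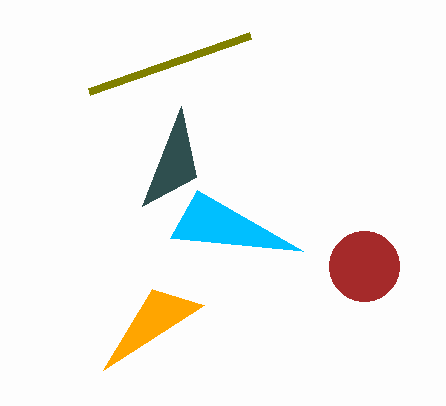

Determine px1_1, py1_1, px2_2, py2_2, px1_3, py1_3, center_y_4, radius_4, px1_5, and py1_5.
px1_1 = 89; py1_1 = 92; px2_2 = 142; py2_2 = 206; px1_3 = 197; py1_3 = 190; center_y_4 = 266; radius_4 = 35; px1_5 = 152; py1_5 = 289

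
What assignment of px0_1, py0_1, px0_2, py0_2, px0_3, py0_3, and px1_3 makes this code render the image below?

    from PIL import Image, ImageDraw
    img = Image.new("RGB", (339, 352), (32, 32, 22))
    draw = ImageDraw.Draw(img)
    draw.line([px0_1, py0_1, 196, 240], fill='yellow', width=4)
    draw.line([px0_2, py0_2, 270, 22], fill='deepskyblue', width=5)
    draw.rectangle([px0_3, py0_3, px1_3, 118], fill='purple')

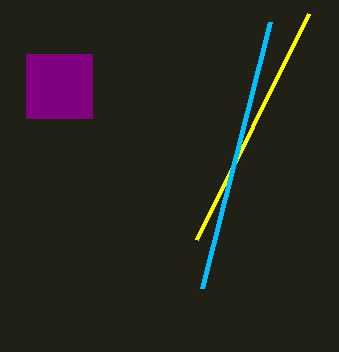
px0_1 = 308
py0_1 = 14
px0_2 = 202
py0_2 = 288
px0_3 = 26
py0_3 = 54
px1_3 = 92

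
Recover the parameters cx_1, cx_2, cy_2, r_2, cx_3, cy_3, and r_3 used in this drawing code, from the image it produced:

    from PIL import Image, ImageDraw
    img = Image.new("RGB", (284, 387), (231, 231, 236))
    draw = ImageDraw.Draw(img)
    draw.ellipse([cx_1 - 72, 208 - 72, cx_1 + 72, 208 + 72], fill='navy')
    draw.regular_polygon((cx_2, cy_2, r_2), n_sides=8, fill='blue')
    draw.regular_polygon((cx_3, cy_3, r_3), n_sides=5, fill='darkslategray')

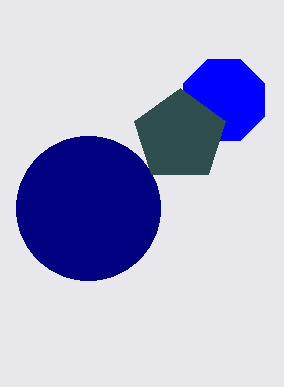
cx_1 = 88
cx_2 = 224
cy_2 = 100
r_2 = 44
cx_3 = 180
cy_3 = 136
r_3 = 48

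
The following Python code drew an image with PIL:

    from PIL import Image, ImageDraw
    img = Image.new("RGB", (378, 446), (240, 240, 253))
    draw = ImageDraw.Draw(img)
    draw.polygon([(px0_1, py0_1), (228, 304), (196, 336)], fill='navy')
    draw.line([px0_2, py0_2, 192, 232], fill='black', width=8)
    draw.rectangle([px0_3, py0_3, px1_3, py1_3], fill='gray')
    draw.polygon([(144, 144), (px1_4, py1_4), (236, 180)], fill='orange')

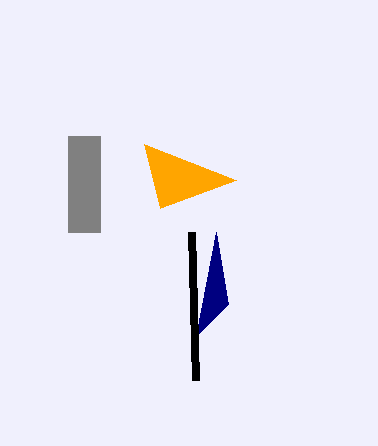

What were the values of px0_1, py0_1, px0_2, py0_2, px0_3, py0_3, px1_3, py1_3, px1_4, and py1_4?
px0_1 = 216
py0_1 = 232
px0_2 = 196
py0_2 = 380
px0_3 = 68
py0_3 = 136
px1_3 = 100
py1_3 = 232
px1_4 = 160
py1_4 = 208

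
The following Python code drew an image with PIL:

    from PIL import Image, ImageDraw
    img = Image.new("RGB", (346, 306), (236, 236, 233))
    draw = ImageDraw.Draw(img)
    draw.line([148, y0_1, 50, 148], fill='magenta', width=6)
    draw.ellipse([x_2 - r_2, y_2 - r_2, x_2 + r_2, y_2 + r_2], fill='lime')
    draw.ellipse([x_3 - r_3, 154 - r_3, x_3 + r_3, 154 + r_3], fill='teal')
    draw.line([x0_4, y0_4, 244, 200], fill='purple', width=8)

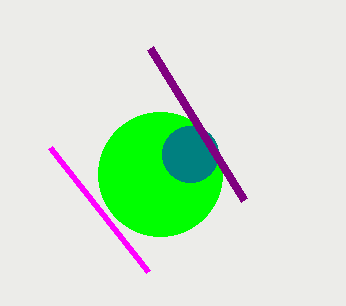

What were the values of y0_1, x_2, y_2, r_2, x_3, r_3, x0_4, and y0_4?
y0_1 = 272
x_2 = 160
y_2 = 174
r_2 = 62
x_3 = 190
r_3 = 28
x0_4 = 150
y0_4 = 48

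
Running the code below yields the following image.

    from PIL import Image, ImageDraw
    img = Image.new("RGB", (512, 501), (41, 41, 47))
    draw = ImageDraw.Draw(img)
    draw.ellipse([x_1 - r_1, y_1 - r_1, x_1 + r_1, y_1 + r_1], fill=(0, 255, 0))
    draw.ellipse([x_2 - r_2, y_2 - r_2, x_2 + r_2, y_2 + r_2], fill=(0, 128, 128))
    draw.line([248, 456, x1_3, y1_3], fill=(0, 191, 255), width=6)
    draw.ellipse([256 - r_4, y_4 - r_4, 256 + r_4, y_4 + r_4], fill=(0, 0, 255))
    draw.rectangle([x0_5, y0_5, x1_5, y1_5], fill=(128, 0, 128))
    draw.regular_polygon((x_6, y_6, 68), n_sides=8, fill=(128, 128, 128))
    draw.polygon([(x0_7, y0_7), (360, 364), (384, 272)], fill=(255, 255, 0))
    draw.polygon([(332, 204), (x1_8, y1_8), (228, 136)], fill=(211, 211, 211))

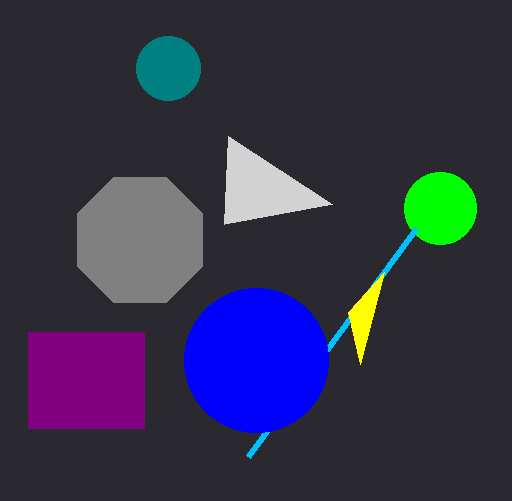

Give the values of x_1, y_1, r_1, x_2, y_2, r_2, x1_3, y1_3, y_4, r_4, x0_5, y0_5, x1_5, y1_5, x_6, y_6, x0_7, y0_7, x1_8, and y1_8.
x_1 = 440, y_1 = 208, r_1 = 36, x_2 = 168, y_2 = 68, r_2 = 32, x1_3 = 416, y1_3 = 228, y_4 = 360, r_4 = 72, x0_5 = 28, y0_5 = 332, x1_5 = 144, y1_5 = 428, x_6 = 140, y_6 = 240, x0_7 = 348, y0_7 = 312, x1_8 = 224, y1_8 = 224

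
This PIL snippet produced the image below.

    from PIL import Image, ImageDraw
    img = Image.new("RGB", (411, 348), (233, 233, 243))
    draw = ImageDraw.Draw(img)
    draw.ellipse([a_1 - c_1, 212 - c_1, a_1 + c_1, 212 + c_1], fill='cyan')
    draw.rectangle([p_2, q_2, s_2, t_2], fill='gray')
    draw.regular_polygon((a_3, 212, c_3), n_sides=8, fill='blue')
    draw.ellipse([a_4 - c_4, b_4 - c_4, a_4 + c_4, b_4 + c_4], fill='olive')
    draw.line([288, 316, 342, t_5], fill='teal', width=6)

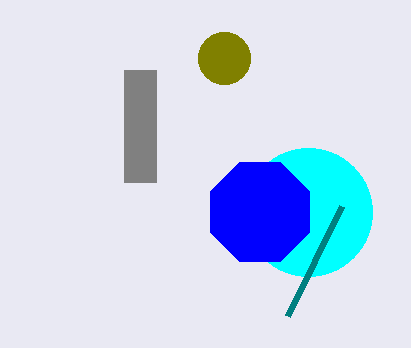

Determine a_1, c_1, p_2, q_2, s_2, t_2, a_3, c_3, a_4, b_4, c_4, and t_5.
a_1 = 308
c_1 = 64
p_2 = 124
q_2 = 70
s_2 = 156
t_2 = 182
a_3 = 260
c_3 = 54
a_4 = 224
b_4 = 58
c_4 = 26
t_5 = 206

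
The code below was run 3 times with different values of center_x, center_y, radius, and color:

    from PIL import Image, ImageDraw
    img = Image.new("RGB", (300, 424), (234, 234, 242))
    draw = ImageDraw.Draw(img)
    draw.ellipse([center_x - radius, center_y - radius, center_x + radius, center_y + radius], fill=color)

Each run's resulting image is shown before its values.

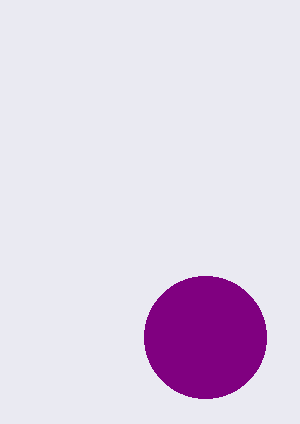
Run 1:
center_x = 205, center_y = 337, radius = 61, color = 'purple'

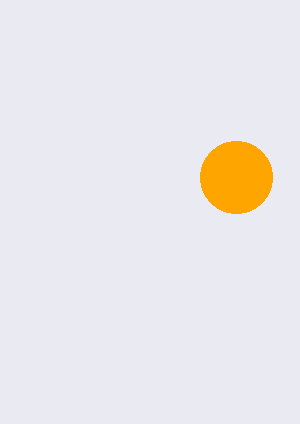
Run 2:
center_x = 236; center_y = 177; radius = 36; color = 'orange'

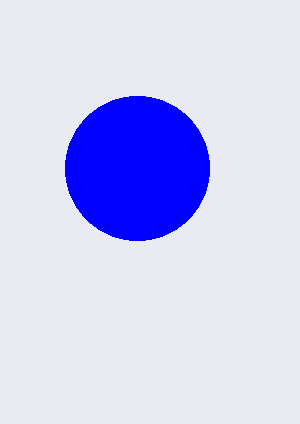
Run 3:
center_x = 137
center_y = 168
radius = 72
color = 'blue'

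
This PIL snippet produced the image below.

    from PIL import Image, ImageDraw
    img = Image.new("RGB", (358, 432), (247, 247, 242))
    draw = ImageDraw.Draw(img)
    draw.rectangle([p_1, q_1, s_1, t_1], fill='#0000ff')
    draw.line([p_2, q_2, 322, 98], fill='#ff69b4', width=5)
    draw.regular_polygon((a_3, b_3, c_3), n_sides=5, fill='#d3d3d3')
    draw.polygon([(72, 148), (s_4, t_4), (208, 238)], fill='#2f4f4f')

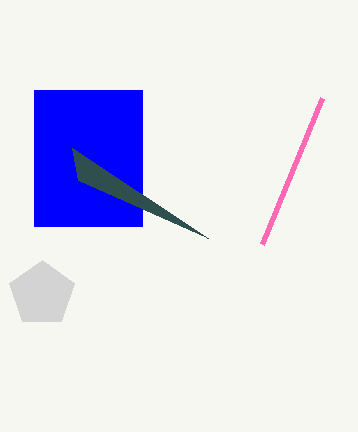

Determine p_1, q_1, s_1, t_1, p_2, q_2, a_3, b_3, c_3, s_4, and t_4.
p_1 = 34, q_1 = 90, s_1 = 142, t_1 = 226, p_2 = 262, q_2 = 244, a_3 = 42, b_3 = 294, c_3 = 34, s_4 = 78, t_4 = 180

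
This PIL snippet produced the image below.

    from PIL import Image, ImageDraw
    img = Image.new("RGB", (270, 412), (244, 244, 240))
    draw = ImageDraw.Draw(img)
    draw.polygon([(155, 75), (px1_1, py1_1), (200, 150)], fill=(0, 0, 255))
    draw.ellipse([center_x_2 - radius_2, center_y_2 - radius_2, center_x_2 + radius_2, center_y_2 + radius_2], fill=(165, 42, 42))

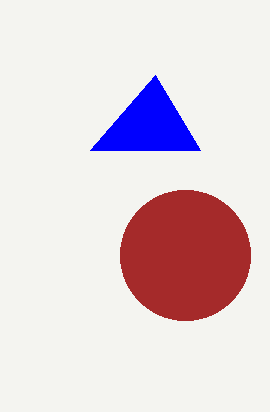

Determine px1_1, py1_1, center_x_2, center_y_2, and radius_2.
px1_1 = 90; py1_1 = 150; center_x_2 = 185; center_y_2 = 255; radius_2 = 65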